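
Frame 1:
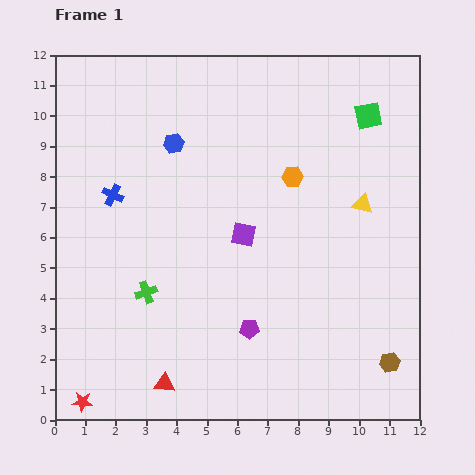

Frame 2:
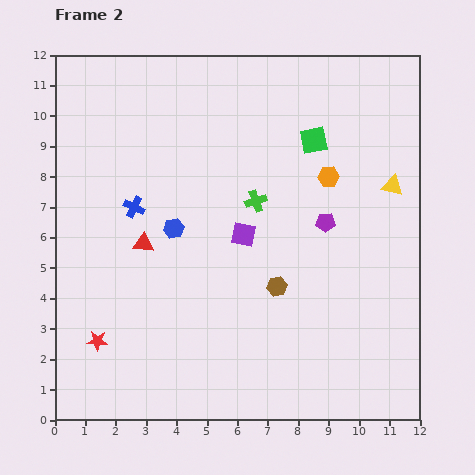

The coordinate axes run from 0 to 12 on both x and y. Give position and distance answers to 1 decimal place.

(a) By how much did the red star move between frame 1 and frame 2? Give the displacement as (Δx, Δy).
(0.5, 2.0)

The red star was at (0.9, 0.6) in frame 1 and (1.4, 2.6) in frame 2.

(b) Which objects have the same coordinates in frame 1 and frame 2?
the purple square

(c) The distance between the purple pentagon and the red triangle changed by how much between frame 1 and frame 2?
+2.7

Distance in frame 1: 3.3. Distance in frame 2: 6.0.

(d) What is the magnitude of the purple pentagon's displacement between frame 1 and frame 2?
4.3

The purple pentagon moved from (6.4, 3.0) to (8.9, 6.5), a distance of √(2.5² + 3.5²) ≈ 4.3.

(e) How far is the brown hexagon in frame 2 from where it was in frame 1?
4.5

The brown hexagon moved from (11.0, 1.9) to (7.3, 4.4), a distance of √(3.7² + 2.5²) ≈ 4.5.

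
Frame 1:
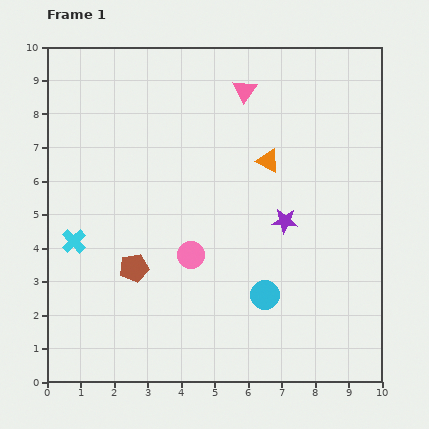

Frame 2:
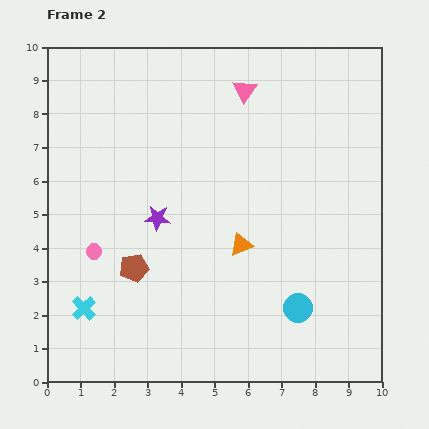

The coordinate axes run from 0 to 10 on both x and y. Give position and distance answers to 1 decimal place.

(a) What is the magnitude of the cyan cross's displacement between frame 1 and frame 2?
2.0

The cyan cross moved from (0.8, 4.2) to (1.1, 2.2), a distance of √(0.3² + 2.0²) ≈ 2.0.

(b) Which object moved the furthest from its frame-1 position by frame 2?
the purple star

(moved 3.8; next 2.9)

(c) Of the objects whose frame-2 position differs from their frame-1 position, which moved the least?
the cyan circle

(moved 1.1)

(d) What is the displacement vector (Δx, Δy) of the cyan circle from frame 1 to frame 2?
(1.0, -0.4)

The cyan circle was at (6.5, 2.6) in frame 1 and (7.5, 2.2) in frame 2.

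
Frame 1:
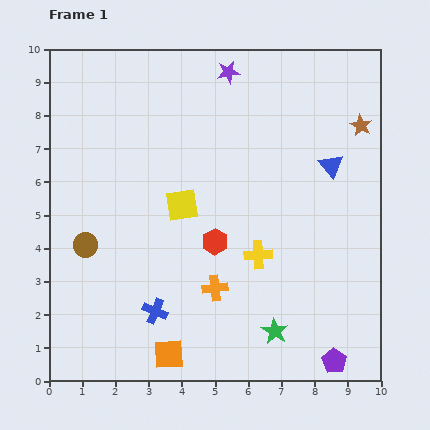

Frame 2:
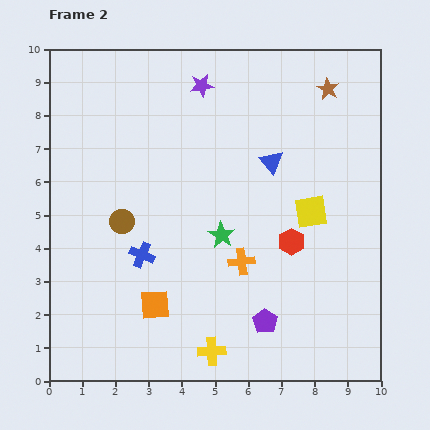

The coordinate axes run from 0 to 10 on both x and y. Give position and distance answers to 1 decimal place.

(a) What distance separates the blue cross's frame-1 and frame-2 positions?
1.7

The blue cross moved from (3.2, 2.1) to (2.8, 3.8), a distance of √(0.4² + 1.7²) ≈ 1.7.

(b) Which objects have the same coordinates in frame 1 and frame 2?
none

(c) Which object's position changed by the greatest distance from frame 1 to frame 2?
the yellow square

(moved 3.9; next 3.3)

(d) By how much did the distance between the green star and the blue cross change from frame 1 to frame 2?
-1.1

Distance in frame 1: 3.6. Distance in frame 2: 2.5.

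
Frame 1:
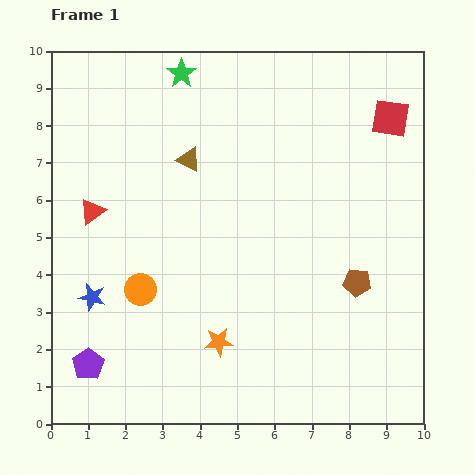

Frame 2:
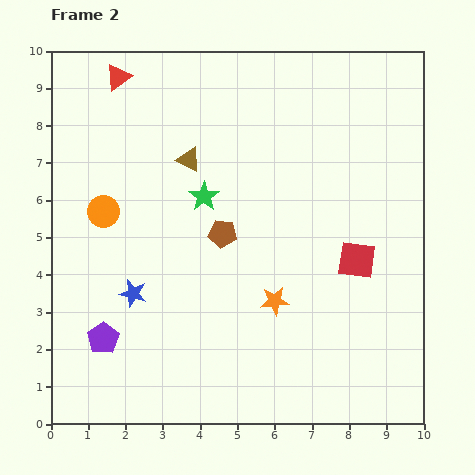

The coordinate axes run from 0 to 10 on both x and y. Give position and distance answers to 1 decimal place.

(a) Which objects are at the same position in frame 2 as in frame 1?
the brown triangle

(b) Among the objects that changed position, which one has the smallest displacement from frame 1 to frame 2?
the purple pentagon

(moved 0.8)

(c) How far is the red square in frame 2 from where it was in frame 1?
3.9

The red square moved from (9.1, 8.2) to (8.2, 4.4), a distance of √(0.9² + 3.8²) ≈ 3.9.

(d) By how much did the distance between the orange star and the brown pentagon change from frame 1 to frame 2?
-1.7

Distance in frame 1: 4.0. Distance in frame 2: 2.3.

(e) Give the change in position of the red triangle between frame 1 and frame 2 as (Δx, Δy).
(0.7, 3.6)

The red triangle was at (1.1, 5.7) in frame 1 and (1.8, 9.3) in frame 2.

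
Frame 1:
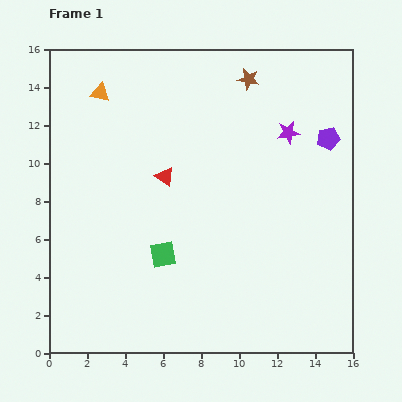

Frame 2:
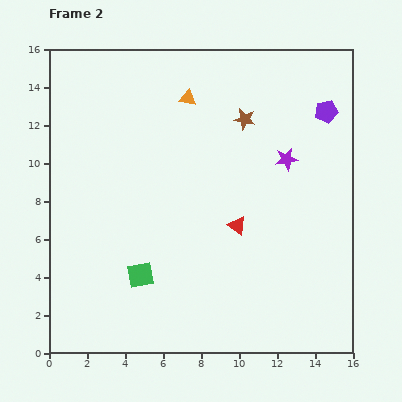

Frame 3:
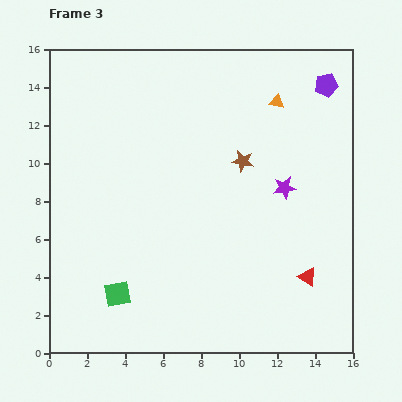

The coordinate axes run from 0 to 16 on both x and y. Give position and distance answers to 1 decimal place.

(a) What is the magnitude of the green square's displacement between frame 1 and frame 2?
1.6

The green square moved from (6.0, 5.2) to (4.8, 4.1), a distance of √(1.2² + 1.1²) ≈ 1.6.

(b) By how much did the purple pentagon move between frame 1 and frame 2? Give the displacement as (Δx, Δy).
(-0.1, 1.4)

The purple pentagon was at (14.7, 11.3) in frame 1 and (14.6, 12.7) in frame 2.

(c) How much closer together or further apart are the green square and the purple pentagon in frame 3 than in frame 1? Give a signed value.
+5.0

Distance in frame 1: 10.6. Distance in frame 3: 15.6.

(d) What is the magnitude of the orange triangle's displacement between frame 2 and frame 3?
4.7

The orange triangle moved from (7.3, 13.4) to (12.0, 13.2), a distance of √(4.7² + 0.2²) ≈ 4.7.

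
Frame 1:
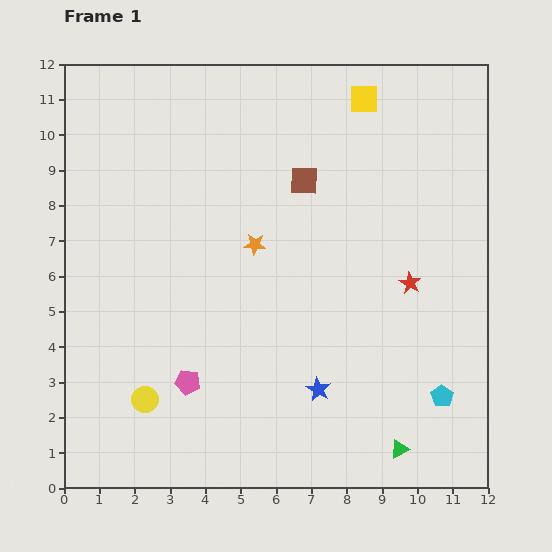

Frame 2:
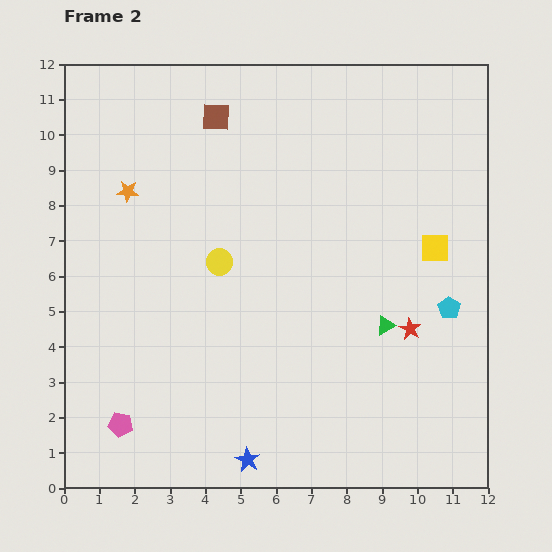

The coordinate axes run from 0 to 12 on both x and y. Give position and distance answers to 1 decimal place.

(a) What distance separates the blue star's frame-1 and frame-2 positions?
2.8

The blue star moved from (7.2, 2.8) to (5.2, 0.8), a distance of √(2.0² + 2.0²) ≈ 2.8.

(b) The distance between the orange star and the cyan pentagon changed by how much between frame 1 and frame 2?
+2.9

Distance in frame 1: 6.8. Distance in frame 2: 9.7.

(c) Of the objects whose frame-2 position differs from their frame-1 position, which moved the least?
the red star

(moved 1.3)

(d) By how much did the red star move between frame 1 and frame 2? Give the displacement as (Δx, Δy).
(0.0, -1.3)

The red star was at (9.8, 5.8) in frame 1 and (9.8, 4.5) in frame 2.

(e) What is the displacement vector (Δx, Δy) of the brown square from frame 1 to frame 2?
(-2.5, 1.8)

The brown square was at (6.8, 8.7) in frame 1 and (4.3, 10.5) in frame 2.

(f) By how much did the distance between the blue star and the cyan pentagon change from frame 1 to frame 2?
+3.6

Distance in frame 1: 3.5. Distance in frame 2: 7.1.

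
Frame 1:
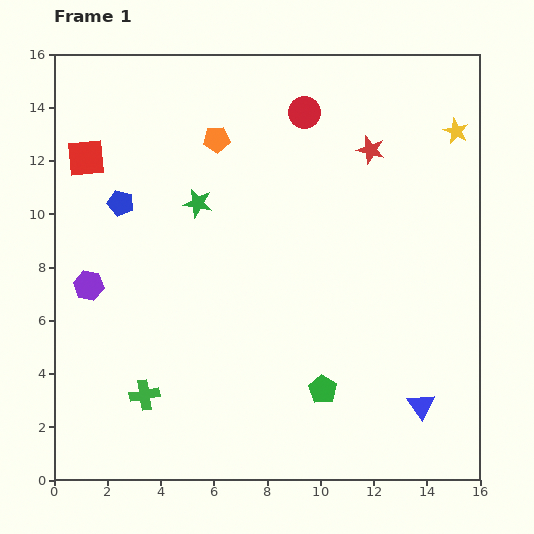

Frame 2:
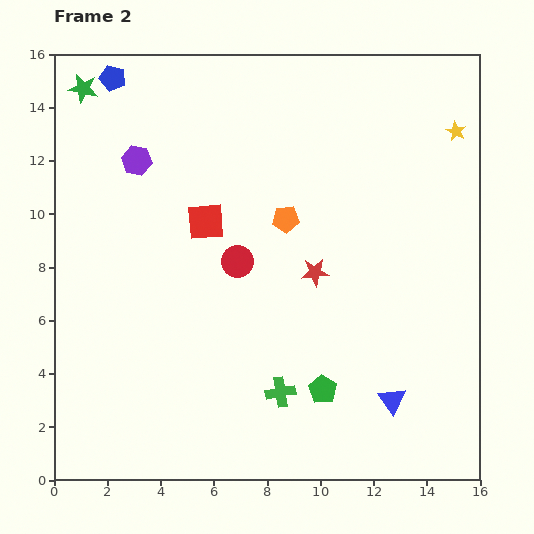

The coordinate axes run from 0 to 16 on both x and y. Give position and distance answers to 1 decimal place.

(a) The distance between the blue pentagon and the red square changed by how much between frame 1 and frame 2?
+4.3

Distance in frame 1: 2.1. Distance in frame 2: 6.4.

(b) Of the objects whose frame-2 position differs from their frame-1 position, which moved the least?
the blue triangle

(moved 1.1)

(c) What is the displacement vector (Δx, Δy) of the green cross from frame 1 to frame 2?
(5.1, 0.1)

The green cross was at (3.4, 3.2) in frame 1 and (8.5, 3.3) in frame 2.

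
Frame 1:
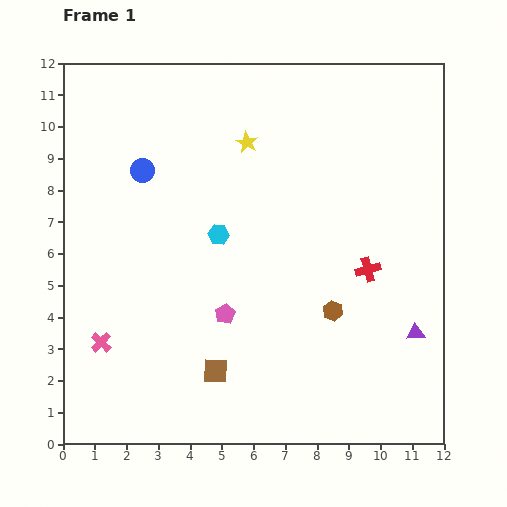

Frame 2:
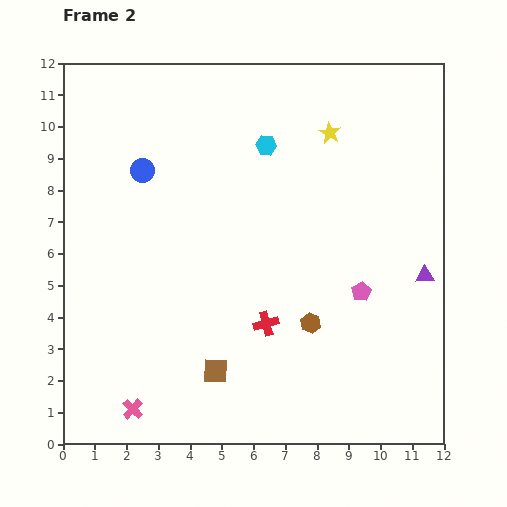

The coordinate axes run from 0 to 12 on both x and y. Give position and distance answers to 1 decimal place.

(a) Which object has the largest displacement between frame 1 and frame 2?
the pink pentagon

(moved 4.4; next 3.6)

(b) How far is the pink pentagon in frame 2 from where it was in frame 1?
4.4

The pink pentagon moved from (5.1, 4.1) to (9.4, 4.8), a distance of √(4.3² + 0.7²) ≈ 4.4.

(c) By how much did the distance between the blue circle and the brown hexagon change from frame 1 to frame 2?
-0.2

Distance in frame 1: 7.4. Distance in frame 2: 7.2.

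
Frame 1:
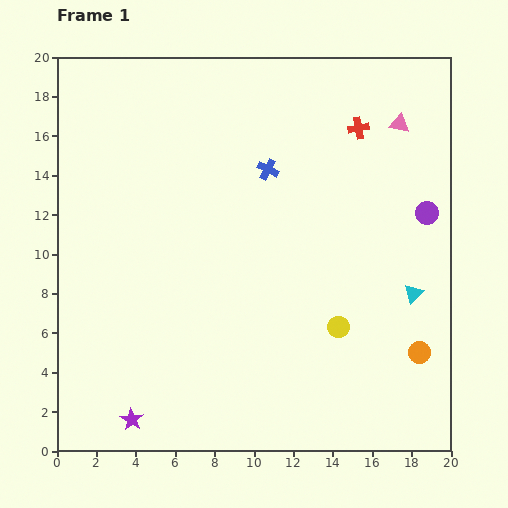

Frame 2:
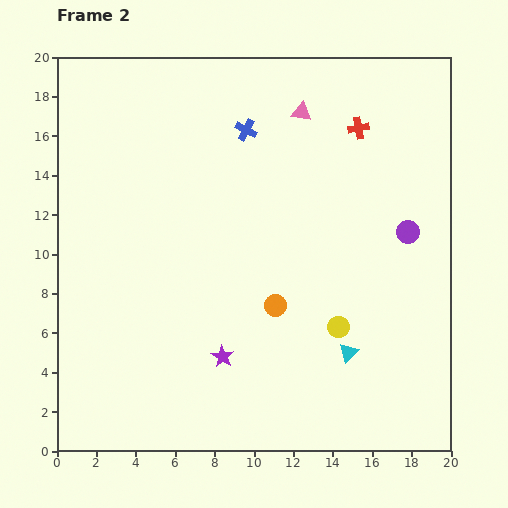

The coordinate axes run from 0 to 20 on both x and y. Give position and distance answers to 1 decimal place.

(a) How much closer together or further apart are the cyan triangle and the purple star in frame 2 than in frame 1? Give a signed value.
-9.3

Distance in frame 1: 15.7. Distance in frame 2: 6.4.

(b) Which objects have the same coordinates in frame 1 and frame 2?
the yellow circle, the red cross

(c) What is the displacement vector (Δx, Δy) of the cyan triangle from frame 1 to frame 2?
(-3.3, -3.0)

The cyan triangle was at (18.1, 8.0) in frame 1 and (14.8, 5.0) in frame 2.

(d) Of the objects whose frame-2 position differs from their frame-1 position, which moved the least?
the purple circle

(moved 1.4)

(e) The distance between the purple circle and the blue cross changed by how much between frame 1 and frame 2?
+1.3

Distance in frame 1: 8.4. Distance in frame 2: 9.7.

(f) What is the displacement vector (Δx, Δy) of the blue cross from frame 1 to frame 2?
(-1.1, 2.0)

The blue cross was at (10.7, 14.3) in frame 1 and (9.6, 16.3) in frame 2.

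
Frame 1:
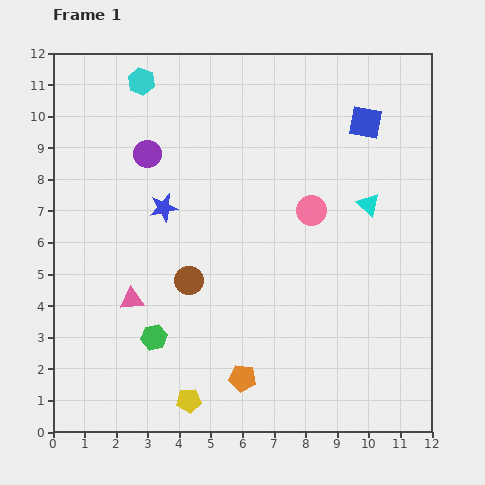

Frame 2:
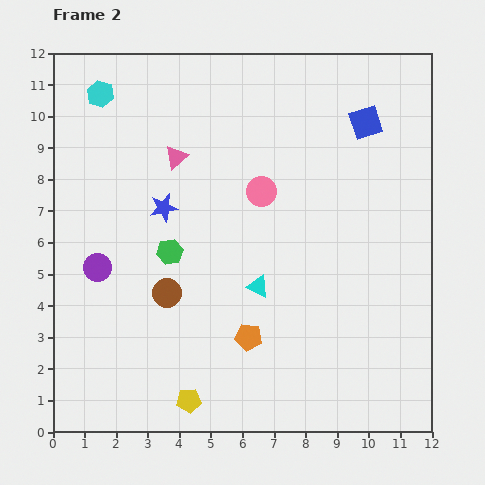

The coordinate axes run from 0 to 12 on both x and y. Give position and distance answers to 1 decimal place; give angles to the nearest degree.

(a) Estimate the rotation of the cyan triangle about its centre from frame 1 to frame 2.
17° counter-clockwise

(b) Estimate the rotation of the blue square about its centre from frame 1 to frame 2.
30° counter-clockwise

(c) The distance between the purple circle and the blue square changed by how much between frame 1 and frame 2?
+2.7

Distance in frame 1: 7.0. Distance in frame 2: 9.7.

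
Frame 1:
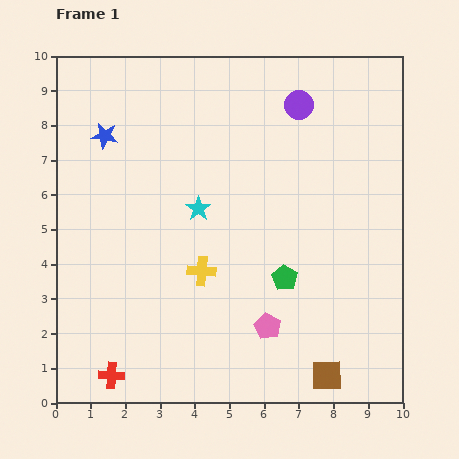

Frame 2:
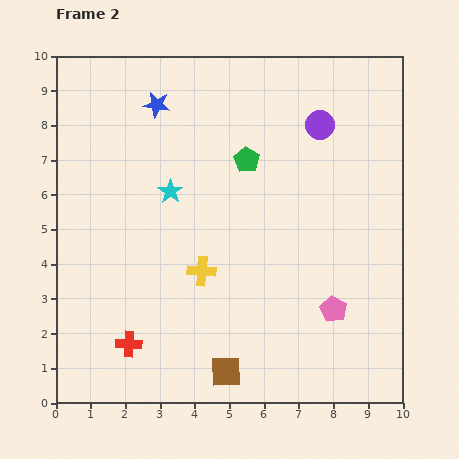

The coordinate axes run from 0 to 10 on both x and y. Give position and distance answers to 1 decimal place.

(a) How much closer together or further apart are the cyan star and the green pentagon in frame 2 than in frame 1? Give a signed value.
-0.8

Distance in frame 1: 3.2. Distance in frame 2: 2.4.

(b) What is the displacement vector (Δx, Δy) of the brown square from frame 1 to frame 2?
(-2.9, 0.1)

The brown square was at (7.8, 0.8) in frame 1 and (4.9, 0.9) in frame 2.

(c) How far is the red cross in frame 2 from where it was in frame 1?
1.0

The red cross moved from (1.6, 0.8) to (2.1, 1.7), a distance of √(0.5² + 0.9²) ≈ 1.0.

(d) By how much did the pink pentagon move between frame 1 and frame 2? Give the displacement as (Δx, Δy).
(1.9, 0.5)

The pink pentagon was at (6.1, 2.2) in frame 1 and (8.0, 2.7) in frame 2.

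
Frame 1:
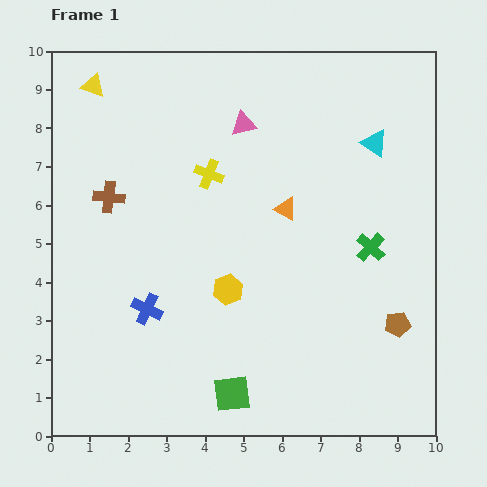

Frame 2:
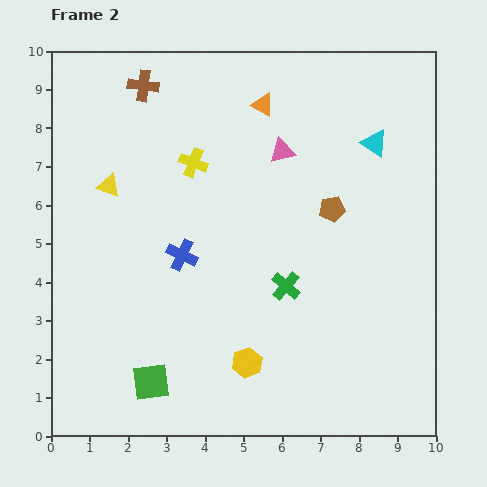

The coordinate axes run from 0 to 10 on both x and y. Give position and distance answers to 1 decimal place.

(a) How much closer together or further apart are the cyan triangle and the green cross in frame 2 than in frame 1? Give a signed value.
+1.7

Distance in frame 1: 2.7. Distance in frame 2: 4.4.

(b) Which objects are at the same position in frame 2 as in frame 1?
the cyan triangle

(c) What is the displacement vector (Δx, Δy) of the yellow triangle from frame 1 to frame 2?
(0.4, -2.6)

The yellow triangle was at (1.1, 9.1) in frame 1 and (1.5, 6.5) in frame 2.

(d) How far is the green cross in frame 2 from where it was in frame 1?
2.4

The green cross moved from (8.3, 4.9) to (6.1, 3.9), a distance of √(2.2² + 1.0²) ≈ 2.4.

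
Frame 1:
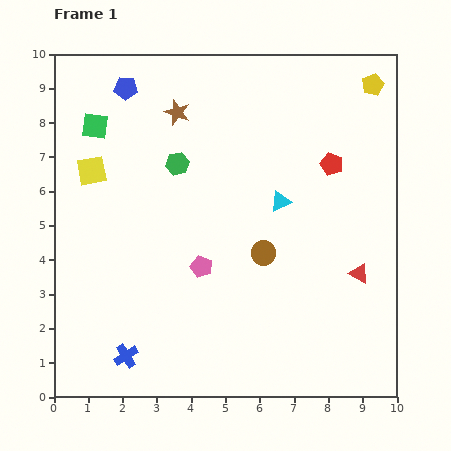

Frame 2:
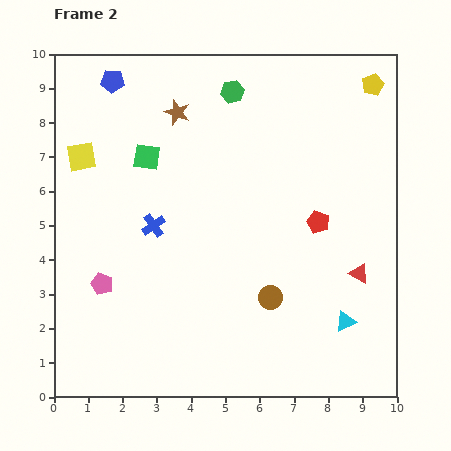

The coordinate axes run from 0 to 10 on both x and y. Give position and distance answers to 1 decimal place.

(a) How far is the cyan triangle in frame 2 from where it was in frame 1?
4.0

The cyan triangle moved from (6.6, 5.7) to (8.5, 2.2), a distance of √(1.9² + 3.5²) ≈ 4.0.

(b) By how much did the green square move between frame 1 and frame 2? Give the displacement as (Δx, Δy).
(1.5, -0.9)

The green square was at (1.2, 7.9) in frame 1 and (2.7, 7.0) in frame 2.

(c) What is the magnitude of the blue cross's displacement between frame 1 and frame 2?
3.9

The blue cross moved from (2.1, 1.2) to (2.9, 5.0), a distance of √(0.8² + 3.8²) ≈ 3.9.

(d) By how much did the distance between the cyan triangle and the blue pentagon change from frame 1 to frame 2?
+4.2

Distance in frame 1: 5.6. Distance in frame 2: 9.8.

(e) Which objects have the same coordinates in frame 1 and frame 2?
the brown star, the red triangle, the yellow pentagon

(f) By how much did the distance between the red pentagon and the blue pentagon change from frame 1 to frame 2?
+0.9

Distance in frame 1: 6.4. Distance in frame 2: 7.3.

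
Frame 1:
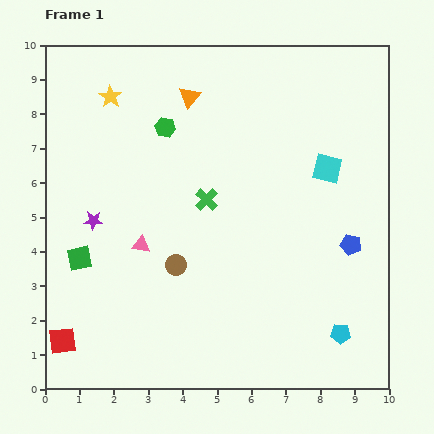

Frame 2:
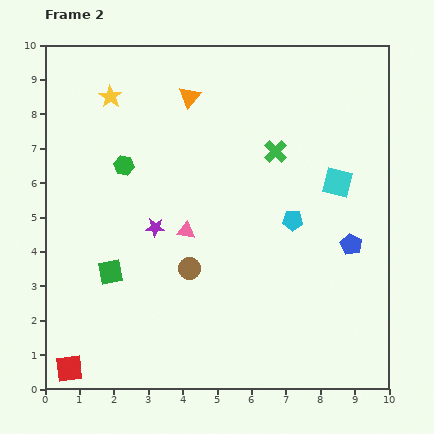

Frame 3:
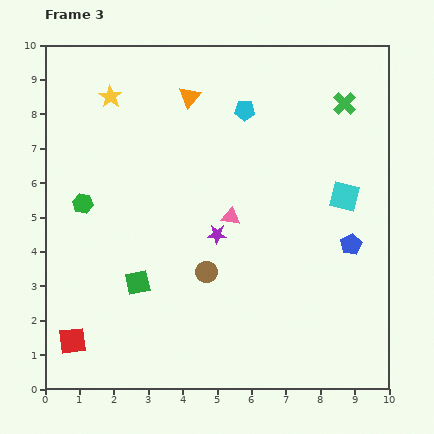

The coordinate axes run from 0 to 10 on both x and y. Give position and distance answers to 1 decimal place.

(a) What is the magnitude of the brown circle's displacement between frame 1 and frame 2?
0.4

The brown circle moved from (3.8, 3.6) to (4.2, 3.5), a distance of √(0.4² + 0.1²) ≈ 0.4.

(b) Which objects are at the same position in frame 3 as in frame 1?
the orange triangle, the yellow star, the blue pentagon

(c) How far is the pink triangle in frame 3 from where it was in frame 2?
1.4

The pink triangle moved from (4.1, 4.6) to (5.4, 5.0), a distance of √(1.3² + 0.4²) ≈ 1.4.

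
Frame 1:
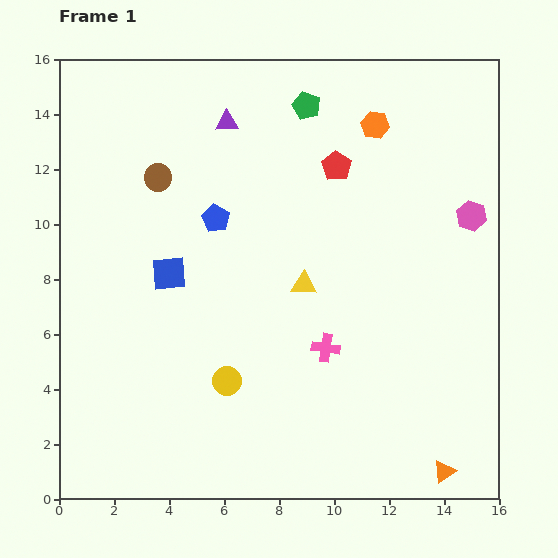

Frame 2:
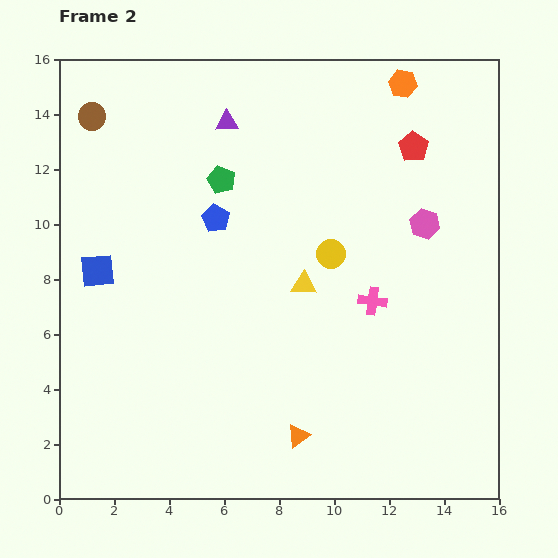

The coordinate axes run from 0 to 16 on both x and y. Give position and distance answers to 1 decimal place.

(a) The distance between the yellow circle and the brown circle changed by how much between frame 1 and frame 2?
+2.2

Distance in frame 1: 7.8. Distance in frame 2: 10.0.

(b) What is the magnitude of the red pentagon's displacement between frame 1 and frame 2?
2.9

The red pentagon moved from (10.1, 12.1) to (12.9, 12.8), a distance of √(2.8² + 0.7²) ≈ 2.9.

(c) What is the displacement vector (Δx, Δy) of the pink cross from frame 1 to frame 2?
(1.7, 1.7)

The pink cross was at (9.7, 5.5) in frame 1 and (11.4, 7.2) in frame 2.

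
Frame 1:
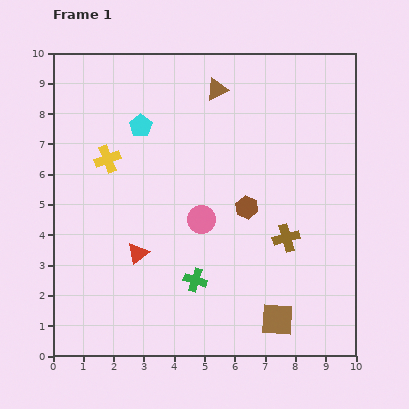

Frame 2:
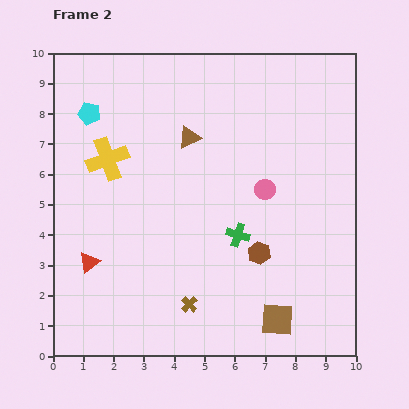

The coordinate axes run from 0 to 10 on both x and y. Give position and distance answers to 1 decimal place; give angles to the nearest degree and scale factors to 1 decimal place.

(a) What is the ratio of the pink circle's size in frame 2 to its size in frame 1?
0.7×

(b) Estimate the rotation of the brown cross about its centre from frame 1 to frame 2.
28° counter-clockwise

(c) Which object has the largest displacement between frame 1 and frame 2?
the brown cross

(moved 3.9; next 2.3)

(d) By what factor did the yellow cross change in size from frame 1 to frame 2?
1.6×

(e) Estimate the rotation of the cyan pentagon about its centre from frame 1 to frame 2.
23° counter-clockwise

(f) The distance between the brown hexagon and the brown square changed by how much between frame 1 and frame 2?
-1.5

Distance in frame 1: 3.8. Distance in frame 2: 2.3.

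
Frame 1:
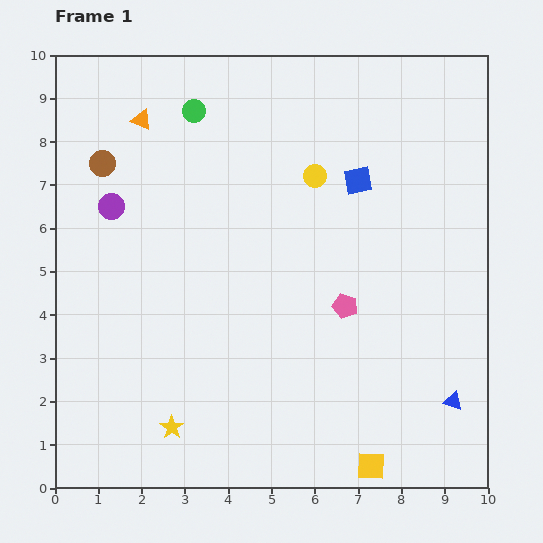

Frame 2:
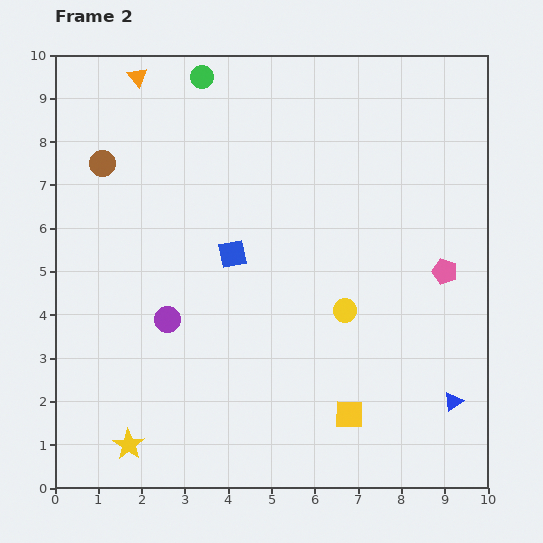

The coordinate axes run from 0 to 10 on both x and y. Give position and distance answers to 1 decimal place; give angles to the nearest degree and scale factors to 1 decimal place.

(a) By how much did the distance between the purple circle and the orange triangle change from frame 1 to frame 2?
+3.5

Distance in frame 1: 2.1. Distance in frame 2: 5.6.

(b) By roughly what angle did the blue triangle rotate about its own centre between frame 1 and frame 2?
54° counter-clockwise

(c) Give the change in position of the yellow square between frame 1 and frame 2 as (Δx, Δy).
(-0.5, 1.2)

The yellow square was at (7.3, 0.5) in frame 1 and (6.8, 1.7) in frame 2.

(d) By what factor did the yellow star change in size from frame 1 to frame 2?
1.4×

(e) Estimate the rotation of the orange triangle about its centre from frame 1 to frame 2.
29° clockwise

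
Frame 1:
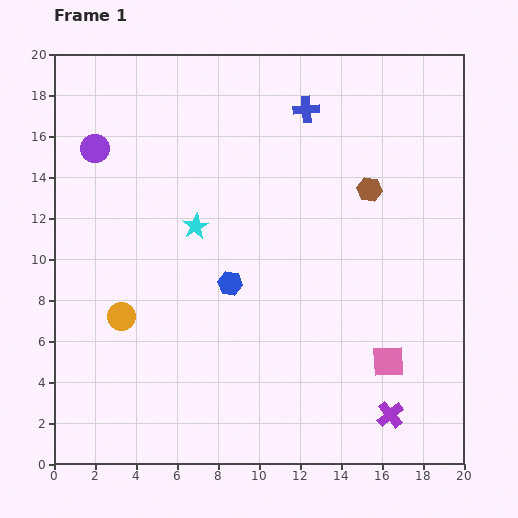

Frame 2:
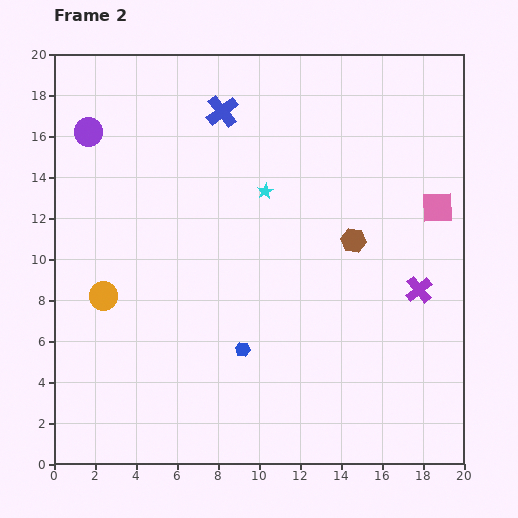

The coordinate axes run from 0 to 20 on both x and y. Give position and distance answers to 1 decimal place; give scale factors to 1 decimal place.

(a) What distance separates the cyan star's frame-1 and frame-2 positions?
3.8

The cyan star moved from (6.9, 11.6) to (10.3, 13.3), a distance of √(3.4² + 1.7²) ≈ 3.8.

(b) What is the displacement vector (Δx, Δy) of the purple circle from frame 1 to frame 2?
(-0.3, 0.8)

The purple circle was at (2.0, 15.4) in frame 1 and (1.7, 16.2) in frame 2.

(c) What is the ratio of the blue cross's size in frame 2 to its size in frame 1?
1.3×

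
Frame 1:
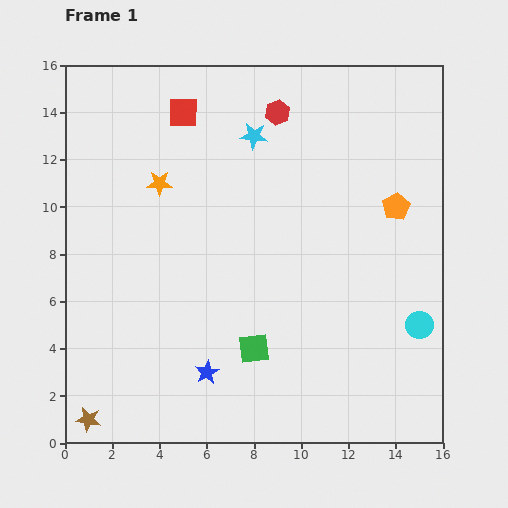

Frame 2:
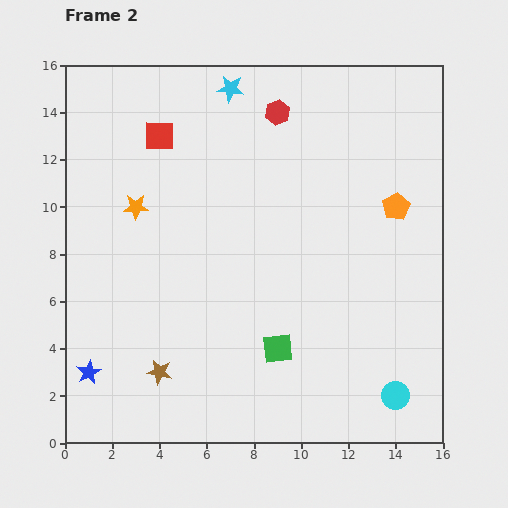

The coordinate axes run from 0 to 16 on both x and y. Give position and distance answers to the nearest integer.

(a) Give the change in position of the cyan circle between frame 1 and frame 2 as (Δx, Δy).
(-1, -3)

The cyan circle was at (15, 5) in frame 1 and (14, 2) in frame 2.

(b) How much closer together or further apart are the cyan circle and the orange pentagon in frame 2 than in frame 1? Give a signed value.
+3

Distance in frame 1: 5. Distance in frame 2: 8.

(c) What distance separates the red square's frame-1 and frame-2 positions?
1

The red square moved from (5, 14) to (4, 13), a distance of √(1² + 1²) ≈ 1.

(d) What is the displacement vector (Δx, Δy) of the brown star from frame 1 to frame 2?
(3, 2)

The brown star was at (1, 1) in frame 1 and (4, 3) in frame 2.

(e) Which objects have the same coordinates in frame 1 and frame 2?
the red hexagon, the orange pentagon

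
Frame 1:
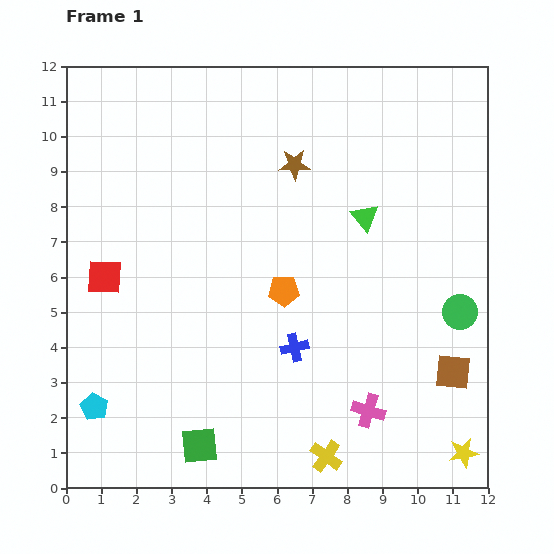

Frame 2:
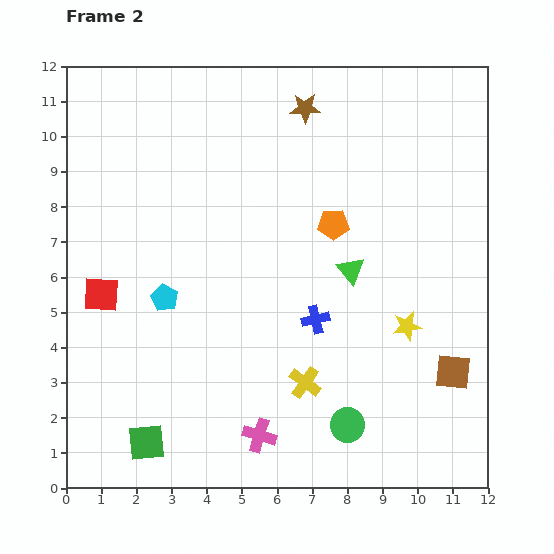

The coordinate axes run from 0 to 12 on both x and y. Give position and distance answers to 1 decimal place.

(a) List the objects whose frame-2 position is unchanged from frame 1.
the brown square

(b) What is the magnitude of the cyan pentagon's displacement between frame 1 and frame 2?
3.7

The cyan pentagon moved from (0.8, 2.3) to (2.8, 5.4), a distance of √(2.0² + 3.1²) ≈ 3.7.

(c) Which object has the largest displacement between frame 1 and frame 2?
the green circle

(moved 4.5; next 3.9)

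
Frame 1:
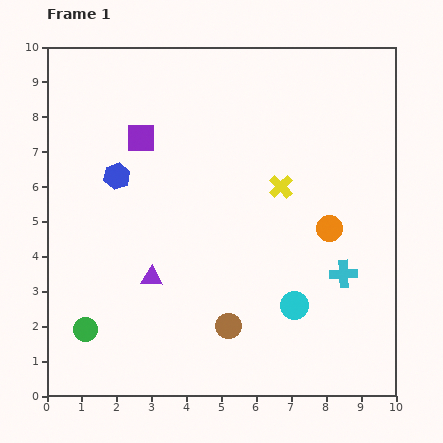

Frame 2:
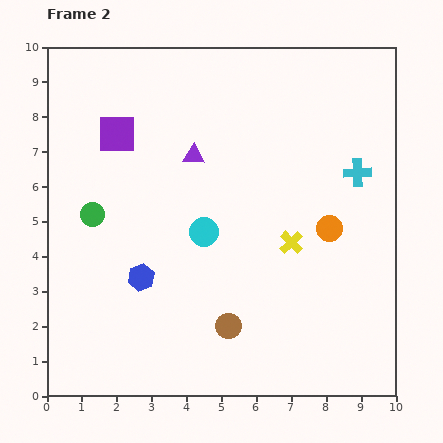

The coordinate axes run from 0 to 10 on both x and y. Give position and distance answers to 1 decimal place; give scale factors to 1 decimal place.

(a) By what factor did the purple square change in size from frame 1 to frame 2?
1.3×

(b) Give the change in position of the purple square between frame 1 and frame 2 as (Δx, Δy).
(-0.7, 0.1)

The purple square was at (2.7, 7.4) in frame 1 and (2.0, 7.5) in frame 2.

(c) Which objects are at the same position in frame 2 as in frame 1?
the brown circle, the orange circle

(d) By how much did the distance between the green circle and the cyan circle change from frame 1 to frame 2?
-2.8

Distance in frame 1: 6.0. Distance in frame 2: 3.2.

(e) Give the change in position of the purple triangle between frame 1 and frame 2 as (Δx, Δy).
(1.2, 3.5)

The purple triangle was at (3.0, 3.4) in frame 1 and (4.2, 6.9) in frame 2.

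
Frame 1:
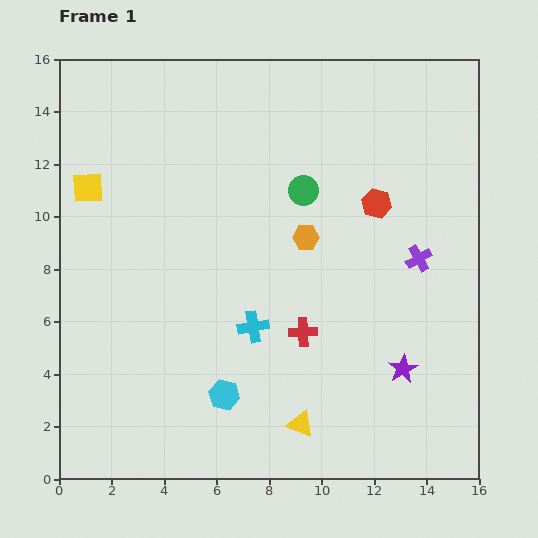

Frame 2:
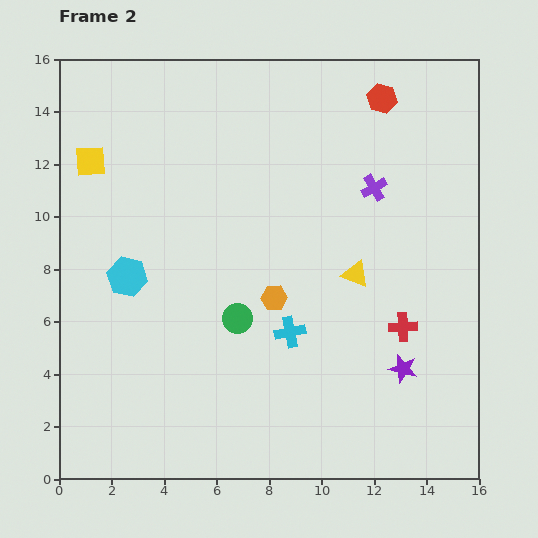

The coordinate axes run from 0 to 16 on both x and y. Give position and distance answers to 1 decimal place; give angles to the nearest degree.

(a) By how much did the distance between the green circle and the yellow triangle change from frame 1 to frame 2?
-4.1

Distance in frame 1: 8.9. Distance in frame 2: 4.8.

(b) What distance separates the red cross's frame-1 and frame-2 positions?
3.8

The red cross moved from (9.3, 5.6) to (13.1, 5.8), a distance of √(3.8² + 0.2²) ≈ 3.8.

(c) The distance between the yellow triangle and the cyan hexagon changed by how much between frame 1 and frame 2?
+5.6

Distance in frame 1: 3.1. Distance in frame 2: 8.7.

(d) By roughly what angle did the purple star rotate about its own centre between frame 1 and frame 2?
29° counter-clockwise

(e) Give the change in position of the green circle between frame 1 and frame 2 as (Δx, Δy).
(-2.5, -4.9)

The green circle was at (9.3, 11.0) in frame 1 and (6.8, 6.1) in frame 2.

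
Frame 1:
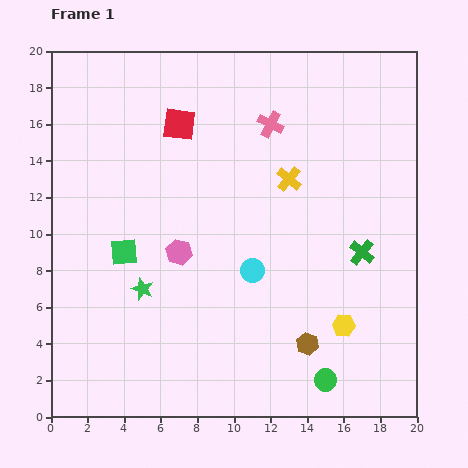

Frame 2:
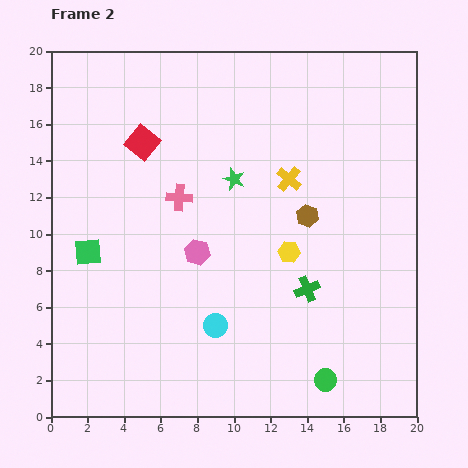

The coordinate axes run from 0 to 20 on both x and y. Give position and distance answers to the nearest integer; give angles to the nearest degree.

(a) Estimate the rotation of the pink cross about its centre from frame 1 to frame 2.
22° counter-clockwise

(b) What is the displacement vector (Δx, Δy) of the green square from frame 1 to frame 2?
(-2, 0)

The green square was at (4, 9) in frame 1 and (2, 9) in frame 2.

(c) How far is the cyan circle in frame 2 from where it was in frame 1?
4

The cyan circle moved from (11, 8) to (9, 5), a distance of √(2² + 3²) ≈ 4.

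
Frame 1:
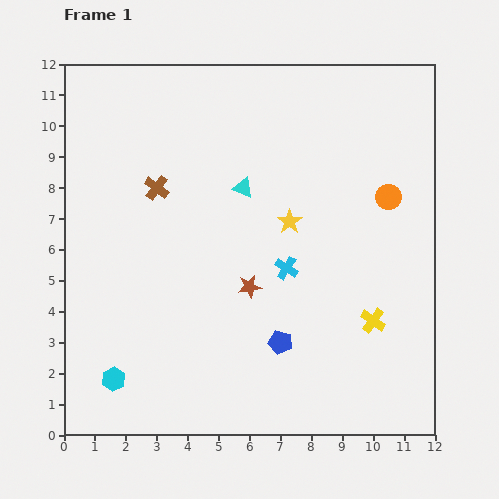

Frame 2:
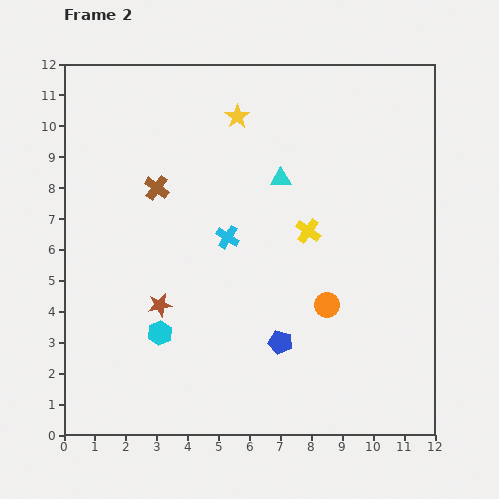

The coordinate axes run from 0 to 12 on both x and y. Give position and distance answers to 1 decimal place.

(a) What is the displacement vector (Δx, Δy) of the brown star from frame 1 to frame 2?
(-2.9, -0.6)

The brown star was at (6.0, 4.8) in frame 1 and (3.1, 4.2) in frame 2.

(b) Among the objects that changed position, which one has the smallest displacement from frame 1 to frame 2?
the cyan triangle

(moved 1.2)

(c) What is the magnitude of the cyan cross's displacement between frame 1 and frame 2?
2.1

The cyan cross moved from (7.2, 5.4) to (5.3, 6.4), a distance of √(1.9² + 1.0²) ≈ 2.1.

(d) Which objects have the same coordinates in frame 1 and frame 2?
the brown cross, the blue pentagon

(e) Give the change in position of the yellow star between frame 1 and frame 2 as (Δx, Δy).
(-1.7, 3.4)

The yellow star was at (7.3, 6.9) in frame 1 and (5.6, 10.3) in frame 2.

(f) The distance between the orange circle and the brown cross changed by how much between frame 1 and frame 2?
-0.8

Distance in frame 1: 7.5. Distance in frame 2: 6.7.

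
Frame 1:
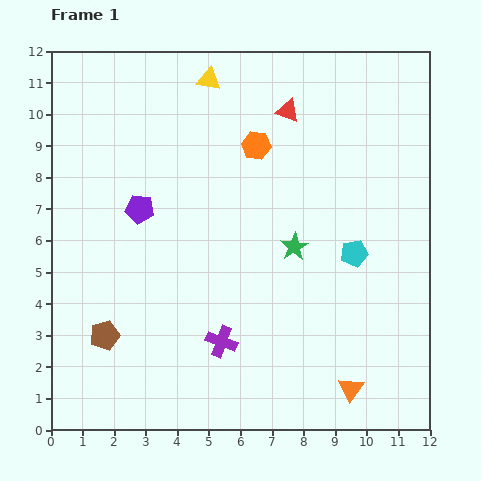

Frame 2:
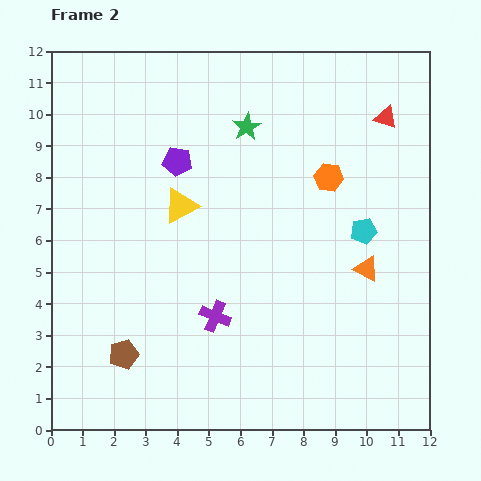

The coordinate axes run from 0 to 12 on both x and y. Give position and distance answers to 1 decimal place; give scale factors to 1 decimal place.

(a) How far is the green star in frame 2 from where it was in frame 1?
4.1

The green star moved from (7.7, 5.8) to (6.2, 9.6), a distance of √(1.5² + 3.8²) ≈ 4.1.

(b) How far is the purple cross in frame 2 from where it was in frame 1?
0.8

The purple cross moved from (5.4, 2.8) to (5.2, 3.6), a distance of √(0.2² + 0.8²) ≈ 0.8.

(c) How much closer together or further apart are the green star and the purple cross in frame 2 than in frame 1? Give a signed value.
+2.3

Distance in frame 1: 3.8. Distance in frame 2: 6.1.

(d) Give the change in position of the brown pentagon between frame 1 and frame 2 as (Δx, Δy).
(0.6, -0.6)

The brown pentagon was at (1.7, 3.0) in frame 1 and (2.3, 2.4) in frame 2.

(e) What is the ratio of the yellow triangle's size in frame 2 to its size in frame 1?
1.5×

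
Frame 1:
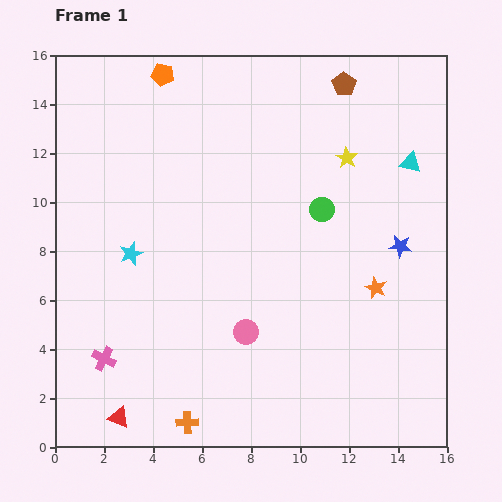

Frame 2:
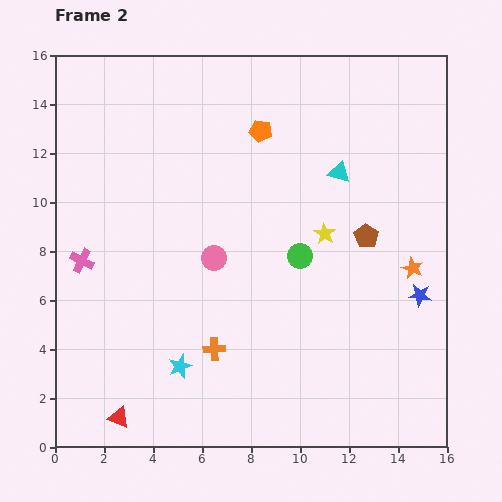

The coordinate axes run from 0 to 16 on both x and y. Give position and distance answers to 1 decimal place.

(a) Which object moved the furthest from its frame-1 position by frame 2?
the brown pentagon

(moved 6.3; next 5.0)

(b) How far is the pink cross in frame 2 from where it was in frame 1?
4.1

The pink cross moved from (2.0, 3.6) to (1.1, 7.6), a distance of √(0.9² + 4.0²) ≈ 4.1.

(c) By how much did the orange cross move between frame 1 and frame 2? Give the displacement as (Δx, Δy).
(1.1, 3.0)

The orange cross was at (5.4, 1.0) in frame 1 and (6.5, 4.0) in frame 2.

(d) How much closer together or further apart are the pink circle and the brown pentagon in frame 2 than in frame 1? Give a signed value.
-4.6

Distance in frame 1: 10.9. Distance in frame 2: 6.3.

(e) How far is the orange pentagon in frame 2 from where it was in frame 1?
4.6

The orange pentagon moved from (4.4, 15.2) to (8.4, 12.9), a distance of √(4.0² + 2.3²) ≈ 4.6.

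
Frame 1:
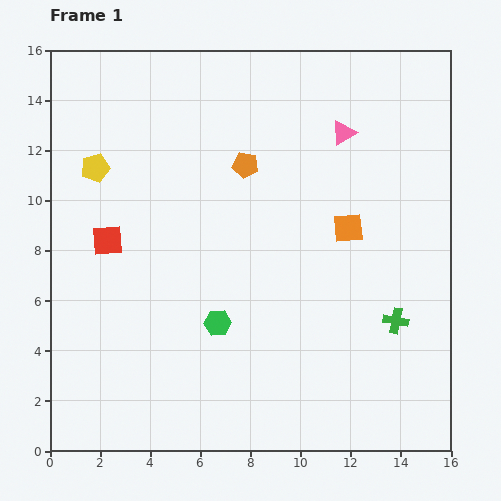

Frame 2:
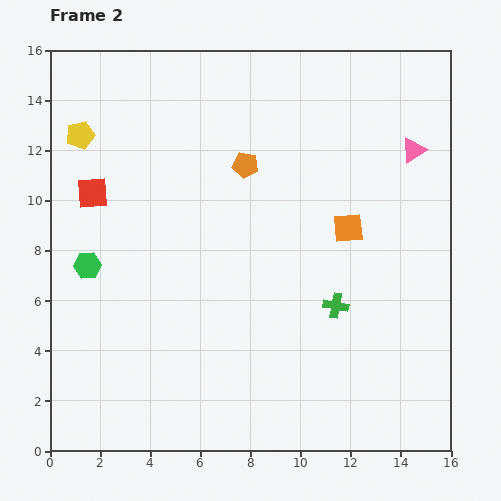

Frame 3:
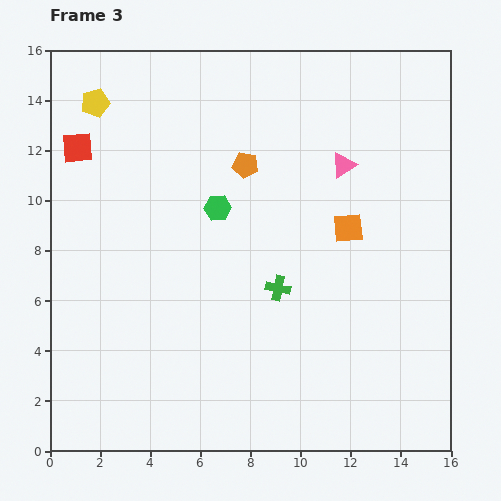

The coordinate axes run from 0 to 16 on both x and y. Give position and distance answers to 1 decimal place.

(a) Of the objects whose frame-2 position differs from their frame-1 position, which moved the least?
the yellow pentagon

(moved 1.4)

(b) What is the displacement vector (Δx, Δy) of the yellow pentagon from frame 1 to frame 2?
(-0.6, 1.3)

The yellow pentagon was at (1.8, 11.3) in frame 1 and (1.2, 12.6) in frame 2.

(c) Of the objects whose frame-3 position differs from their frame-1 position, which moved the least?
the pink triangle

(moved 1.3)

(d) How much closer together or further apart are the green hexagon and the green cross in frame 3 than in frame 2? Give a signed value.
-6.0

Distance in frame 2: 10.0. Distance in frame 3: 4.0.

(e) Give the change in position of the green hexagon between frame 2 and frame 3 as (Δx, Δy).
(5.2, 2.3)

The green hexagon was at (1.5, 7.4) in frame 2 and (6.7, 9.7) in frame 3.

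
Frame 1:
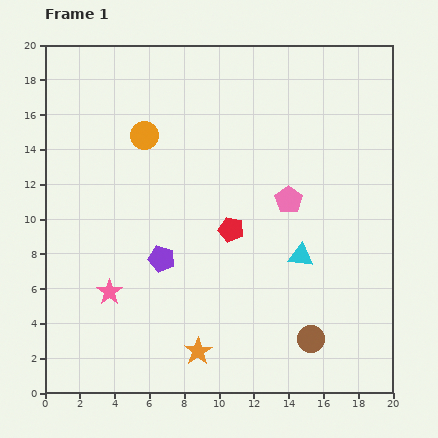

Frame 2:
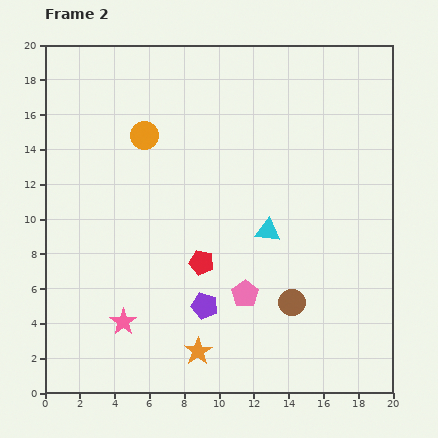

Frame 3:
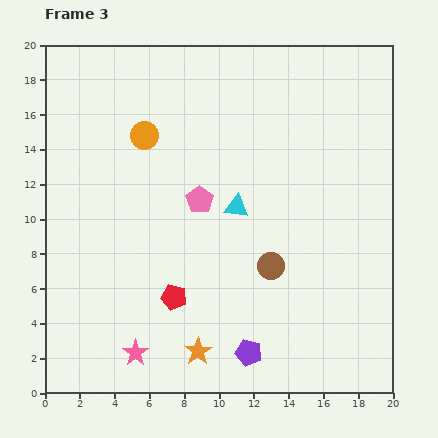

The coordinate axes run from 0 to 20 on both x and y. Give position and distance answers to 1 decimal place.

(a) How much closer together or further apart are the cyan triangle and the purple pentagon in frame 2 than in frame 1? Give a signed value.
-2.4

Distance in frame 1: 8.0. Distance in frame 2: 5.6.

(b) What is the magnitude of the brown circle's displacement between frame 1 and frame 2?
2.4

The brown circle moved from (15.3, 3.1) to (14.2, 5.2), a distance of √(1.1² + 2.1²) ≈ 2.4.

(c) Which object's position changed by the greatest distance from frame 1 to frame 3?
the purple pentagon

(moved 7.4; next 5.1)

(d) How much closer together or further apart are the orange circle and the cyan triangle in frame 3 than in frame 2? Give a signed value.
-2.3

Distance in frame 2: 9.0. Distance in frame 3: 6.7.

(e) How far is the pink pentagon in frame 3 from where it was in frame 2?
6.0

The pink pentagon moved from (11.5, 5.7) to (8.9, 11.1), a distance of √(2.6² + 5.4²) ≈ 6.0.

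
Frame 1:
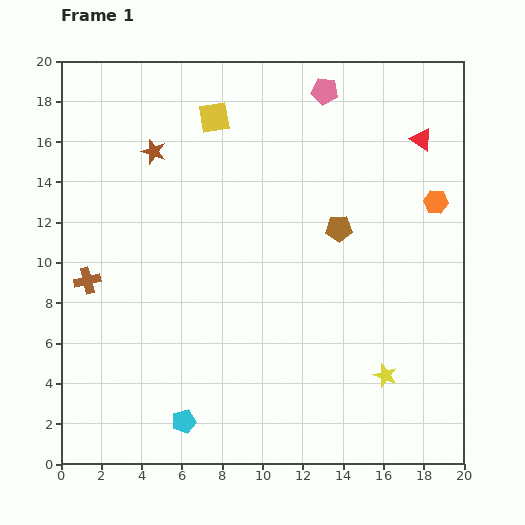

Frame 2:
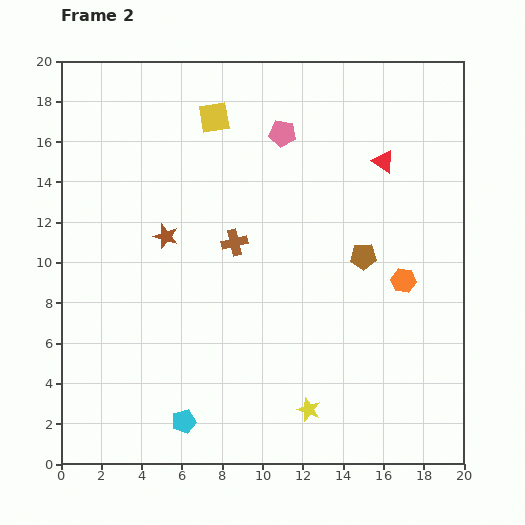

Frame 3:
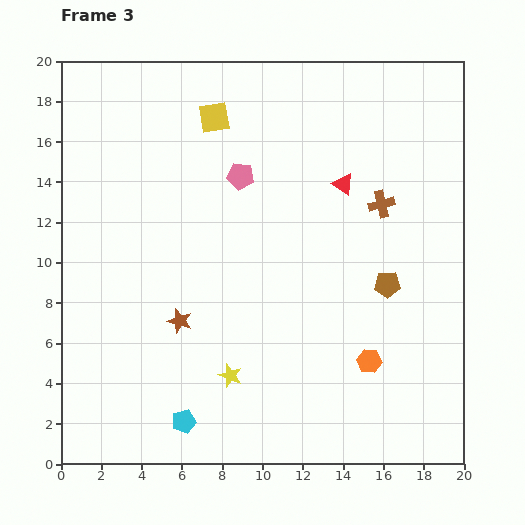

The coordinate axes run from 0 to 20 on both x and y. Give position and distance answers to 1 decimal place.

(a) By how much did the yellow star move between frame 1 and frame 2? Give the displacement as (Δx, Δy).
(-3.8, -1.7)

The yellow star was at (16.1, 4.4) in frame 1 and (12.3, 2.7) in frame 2.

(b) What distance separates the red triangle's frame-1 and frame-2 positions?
2.2

The red triangle moved from (17.9, 16.1) to (16.0, 15.0), a distance of √(1.9² + 1.1²) ≈ 2.2.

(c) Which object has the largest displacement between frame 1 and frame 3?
the brown cross

(moved 15.1; next 8.6)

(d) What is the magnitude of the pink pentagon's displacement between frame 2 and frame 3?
3.0

The pink pentagon moved from (11.0, 16.4) to (8.9, 14.3), a distance of √(2.1² + 2.1²) ≈ 3.0.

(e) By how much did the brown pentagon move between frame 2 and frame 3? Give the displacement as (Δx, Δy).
(1.2, -1.4)

The brown pentagon was at (15.0, 10.3) in frame 2 and (16.2, 8.9) in frame 3.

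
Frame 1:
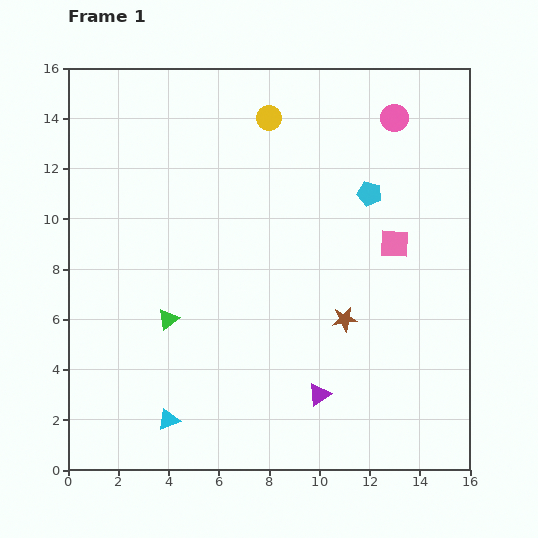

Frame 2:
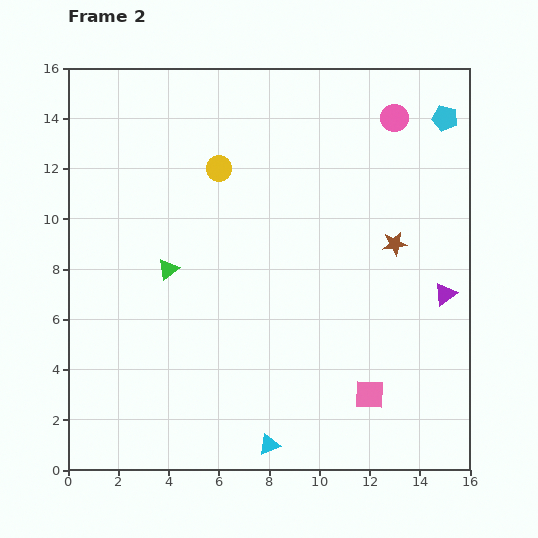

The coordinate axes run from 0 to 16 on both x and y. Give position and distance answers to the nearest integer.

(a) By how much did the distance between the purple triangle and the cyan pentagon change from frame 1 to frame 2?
-1

Distance in frame 1: 8. Distance in frame 2: 7.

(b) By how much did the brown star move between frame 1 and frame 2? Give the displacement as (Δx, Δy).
(2, 3)

The brown star was at (11, 6) in frame 1 and (13, 9) in frame 2.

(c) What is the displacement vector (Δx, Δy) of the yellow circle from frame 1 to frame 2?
(-2, -2)

The yellow circle was at (8, 14) in frame 1 and (6, 12) in frame 2.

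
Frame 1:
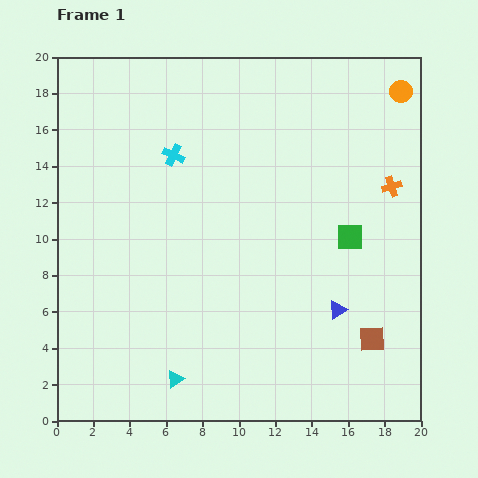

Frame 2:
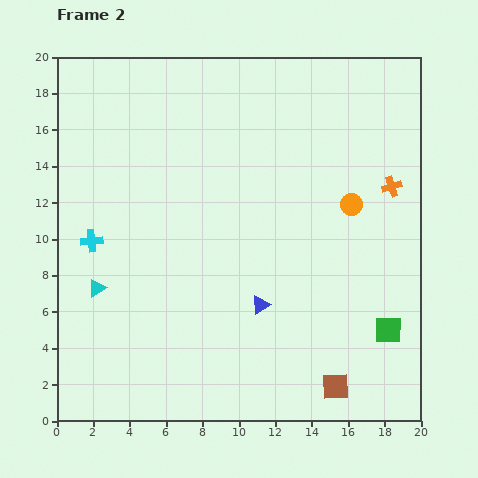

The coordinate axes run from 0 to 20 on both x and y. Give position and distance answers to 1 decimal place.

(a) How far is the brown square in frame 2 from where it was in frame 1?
3.3

The brown square moved from (17.3, 4.5) to (15.3, 1.9), a distance of √(2.0² + 2.6²) ≈ 3.3.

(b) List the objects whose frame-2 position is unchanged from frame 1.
the orange cross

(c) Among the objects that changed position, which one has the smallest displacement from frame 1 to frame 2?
the brown square

(moved 3.3)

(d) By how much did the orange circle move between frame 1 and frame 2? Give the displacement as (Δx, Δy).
(-2.7, -6.2)

The orange circle was at (18.9, 18.1) in frame 1 and (16.2, 11.9) in frame 2.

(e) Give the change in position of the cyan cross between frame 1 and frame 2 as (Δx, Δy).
(-4.5, -4.7)

The cyan cross was at (6.4, 14.6) in frame 1 and (1.9, 9.9) in frame 2.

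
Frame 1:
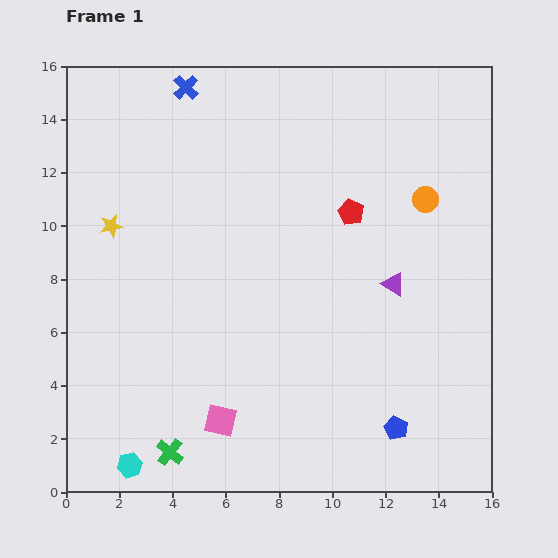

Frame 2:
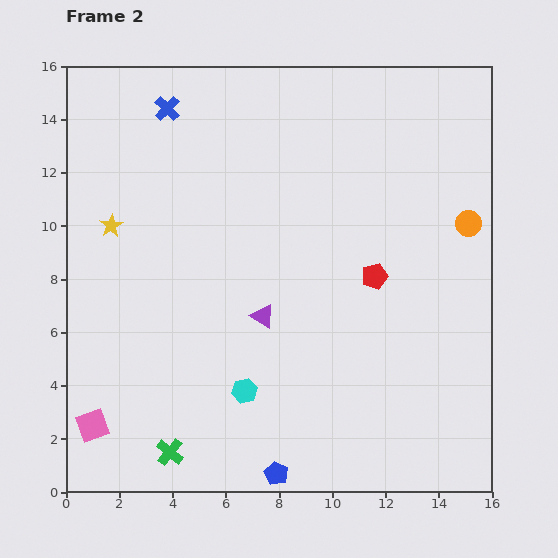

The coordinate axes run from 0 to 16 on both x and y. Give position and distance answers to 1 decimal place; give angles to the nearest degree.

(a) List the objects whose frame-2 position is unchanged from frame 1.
the yellow star, the green cross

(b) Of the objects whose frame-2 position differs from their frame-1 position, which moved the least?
the blue cross

(moved 1.1)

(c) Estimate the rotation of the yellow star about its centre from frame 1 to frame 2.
20° counter-clockwise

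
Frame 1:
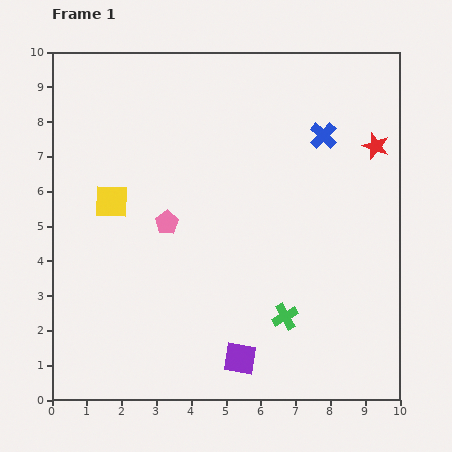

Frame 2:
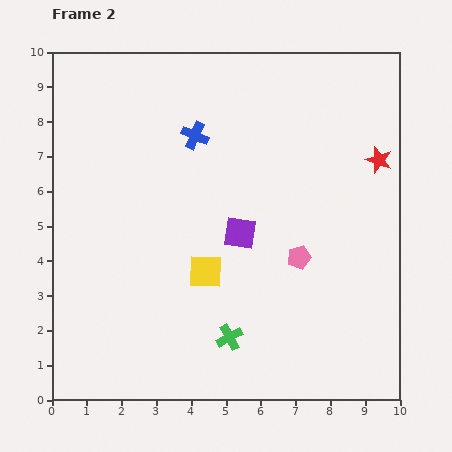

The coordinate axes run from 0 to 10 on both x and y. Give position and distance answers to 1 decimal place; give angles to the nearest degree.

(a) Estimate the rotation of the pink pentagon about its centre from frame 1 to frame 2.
17° clockwise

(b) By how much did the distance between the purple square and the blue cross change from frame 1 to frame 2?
-3.7

Distance in frame 1: 6.8. Distance in frame 2: 3.1.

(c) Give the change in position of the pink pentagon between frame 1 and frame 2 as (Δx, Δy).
(3.8, -1.0)

The pink pentagon was at (3.3, 5.1) in frame 1 and (7.1, 4.1) in frame 2.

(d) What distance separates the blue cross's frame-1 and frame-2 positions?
3.7

The blue cross moved from (7.8, 7.6) to (4.1, 7.6), a distance of √(3.7² + 0.0²) ≈ 3.7.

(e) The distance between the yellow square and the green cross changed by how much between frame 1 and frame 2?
-4.0

Distance in frame 1: 6.0. Distance in frame 2: 2.0.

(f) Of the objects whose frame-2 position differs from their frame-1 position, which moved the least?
the red star

(moved 0.4)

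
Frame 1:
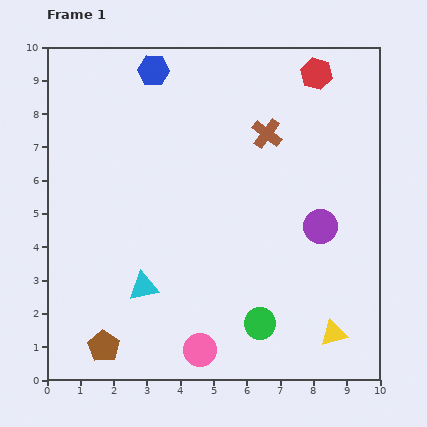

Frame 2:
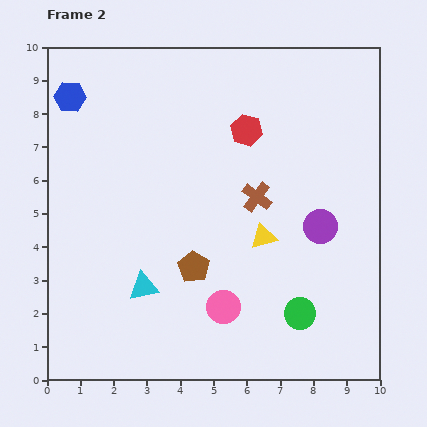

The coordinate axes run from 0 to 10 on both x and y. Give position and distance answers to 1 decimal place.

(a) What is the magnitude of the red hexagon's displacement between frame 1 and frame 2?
2.7

The red hexagon moved from (8.1, 9.2) to (6.0, 7.5), a distance of √(2.1² + 1.7²) ≈ 2.7.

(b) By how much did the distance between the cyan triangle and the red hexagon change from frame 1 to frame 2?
-2.6

Distance in frame 1: 8.2. Distance in frame 2: 5.6.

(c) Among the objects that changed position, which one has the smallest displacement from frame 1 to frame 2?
the green circle

(moved 1.2)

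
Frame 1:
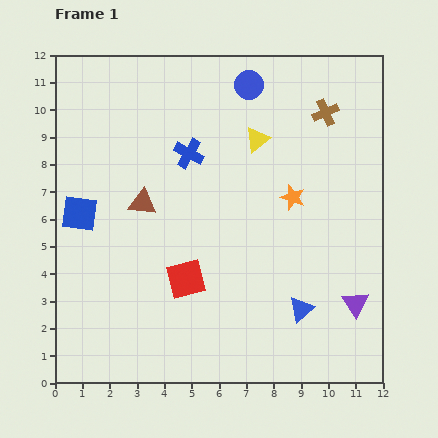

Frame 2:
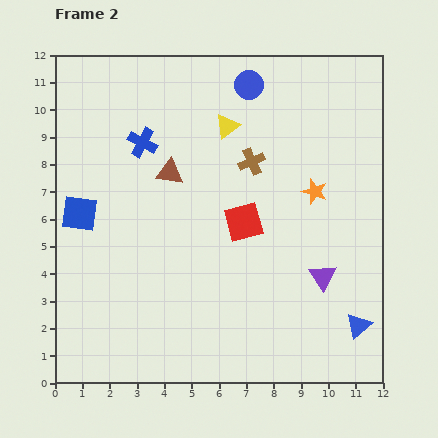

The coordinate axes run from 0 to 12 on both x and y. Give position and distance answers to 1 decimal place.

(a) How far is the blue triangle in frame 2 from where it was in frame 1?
2.2

The blue triangle moved from (9.0, 2.7) to (11.1, 2.1), a distance of √(2.1² + 0.6²) ≈ 2.2.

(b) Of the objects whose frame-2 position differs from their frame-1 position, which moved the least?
the orange star

(moved 0.8)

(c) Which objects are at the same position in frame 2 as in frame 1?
the blue circle, the blue square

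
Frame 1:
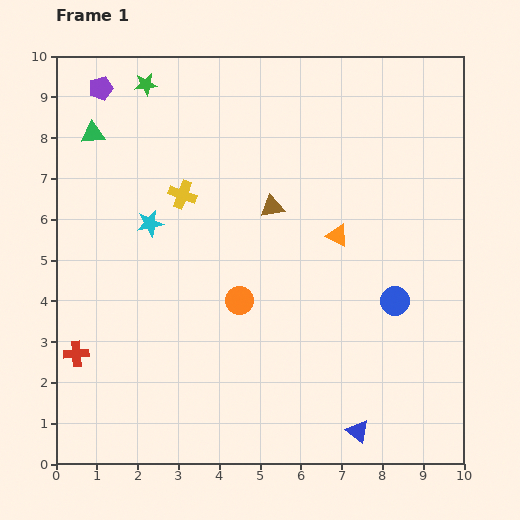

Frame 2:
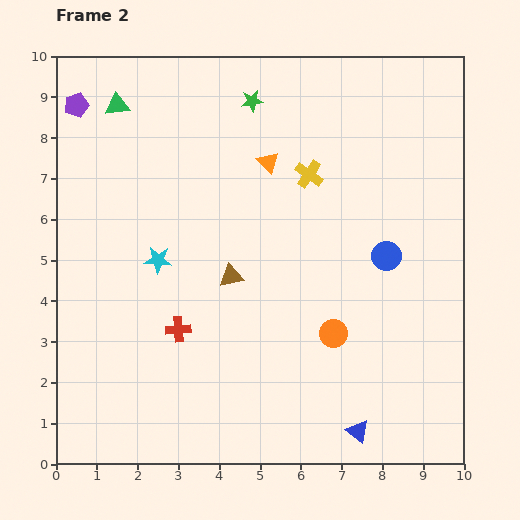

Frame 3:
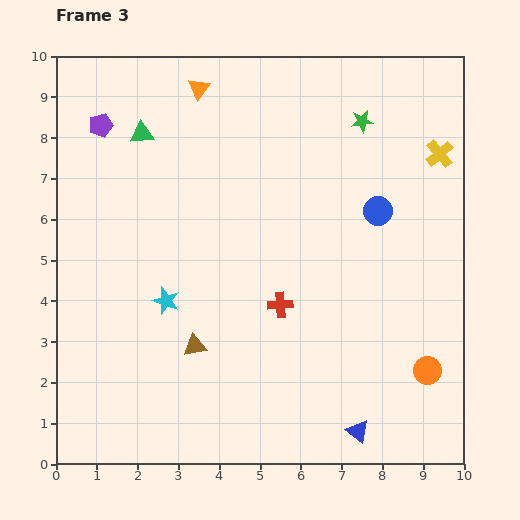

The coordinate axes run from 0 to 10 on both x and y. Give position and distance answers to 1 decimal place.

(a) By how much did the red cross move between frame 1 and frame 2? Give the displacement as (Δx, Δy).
(2.5, 0.6)

The red cross was at (0.5, 2.7) in frame 1 and (3.0, 3.3) in frame 2.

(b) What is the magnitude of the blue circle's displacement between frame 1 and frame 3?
2.2

The blue circle moved from (8.3, 4.0) to (7.9, 6.2), a distance of √(0.4² + 2.2²) ≈ 2.2.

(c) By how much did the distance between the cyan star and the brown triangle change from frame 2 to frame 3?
-0.5

Distance in frame 2: 1.8. Distance in frame 3: 1.3.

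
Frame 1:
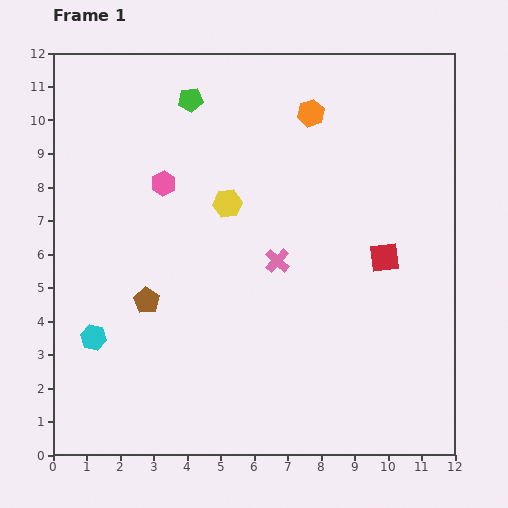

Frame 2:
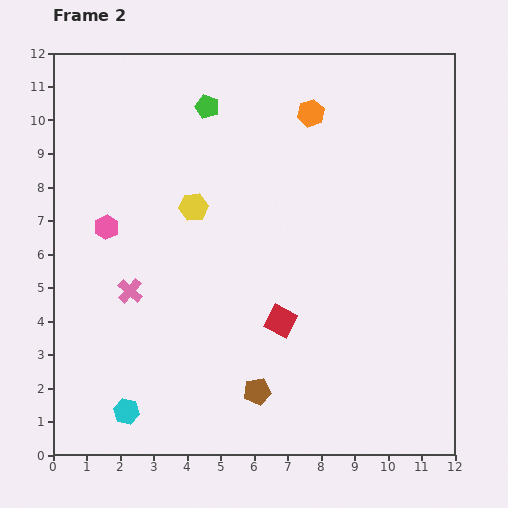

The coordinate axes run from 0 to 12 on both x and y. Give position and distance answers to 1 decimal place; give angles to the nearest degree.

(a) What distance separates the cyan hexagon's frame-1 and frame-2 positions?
2.4

The cyan hexagon moved from (1.2, 3.5) to (2.2, 1.3), a distance of √(1.0² + 2.2²) ≈ 2.4.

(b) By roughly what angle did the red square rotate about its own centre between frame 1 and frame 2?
33° clockwise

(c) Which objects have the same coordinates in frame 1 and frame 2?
the orange hexagon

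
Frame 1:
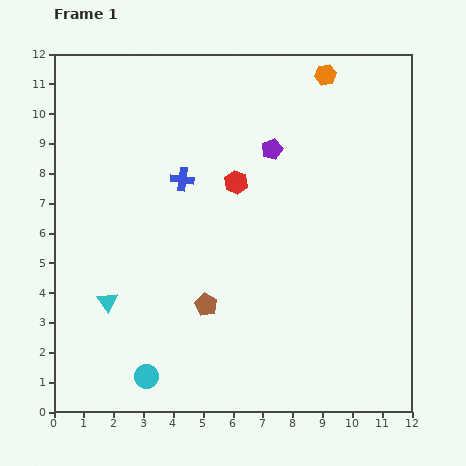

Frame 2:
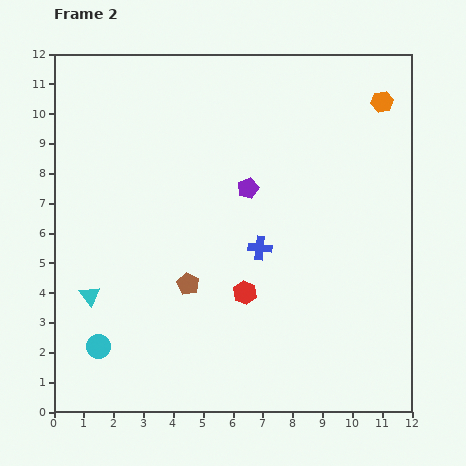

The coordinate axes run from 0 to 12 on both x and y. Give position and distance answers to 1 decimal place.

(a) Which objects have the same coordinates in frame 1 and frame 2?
none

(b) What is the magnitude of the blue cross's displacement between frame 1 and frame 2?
3.5

The blue cross moved from (4.3, 7.8) to (6.9, 5.5), a distance of √(2.6² + 2.3²) ≈ 3.5.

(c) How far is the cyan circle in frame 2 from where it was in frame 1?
1.9

The cyan circle moved from (3.1, 1.2) to (1.5, 2.2), a distance of √(1.6² + 1.0²) ≈ 1.9.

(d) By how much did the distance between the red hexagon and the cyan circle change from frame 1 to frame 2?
-2.0

Distance in frame 1: 7.2. Distance in frame 2: 5.2.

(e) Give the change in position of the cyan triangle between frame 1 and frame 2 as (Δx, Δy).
(-0.6, 0.2)

The cyan triangle was at (1.8, 3.7) in frame 1 and (1.2, 3.9) in frame 2.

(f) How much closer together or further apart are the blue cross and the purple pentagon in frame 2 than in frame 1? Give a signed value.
-1.2

Distance in frame 1: 3.2. Distance in frame 2: 2.0.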